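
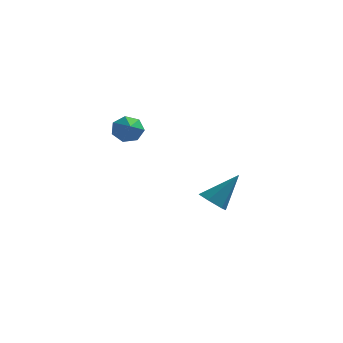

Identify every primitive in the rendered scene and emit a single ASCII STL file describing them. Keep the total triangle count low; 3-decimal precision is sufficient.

solid 
facet normal -0.545 -0.387 -0.744
outer loop
vertex 0.354 3.248 -4.692
vertex -0.292 3.146 -4.166
vertex -0.211 3.862 -4.598
endloop
endfacet
facet normal 0.649 0.656 -0.384
outer loop
vertex 0.354 3.248 -4.692
vertex -0.211 3.862 -4.598
vertex 0.872 3.974 -2.574
endloop
endfacet
facet normal -0.544 -0.388 -0.744
outer loop
vertex -0.211 3.862 -4.598
vertex -0.292 3.146 -4.166
vertex -0.858 3.759 -4.072
endloop
endfacet
facet normal -0.141 0.990 0.021
outer loop
vertex -0.211 3.862 -4.598
vertex -0.858 3.759 -4.072
vertex 0.872 3.974 -2.574
endloop
endfacet
facet normal -0.544 -0.388 -0.744
outer loop
vertex -0.858 3.759 -4.072
vertex -0.292 3.146 -4.166
vertex -0.939 3.043 -3.64
endloop
endfacet
facet normal -0.614 0.458 0.643
outer loop
vertex -0.858 3.759 -4.072
vertex -0.939 3.043 -3.64
vertex 0.872 3.974 -2.574
endloop
endfacet
facet normal -0.544 -0.387 -0.745
outer loop
vertex -0.939 3.043 -3.64
vertex -0.292 3.146 -4.166
vertex -0.373 2.43 -3.735
endloop
endfacet
facet normal -0.298 -0.409 0.863
outer loop
vertex -0.939 3.043 -3.64
vertex -0.373 2.43 -3.735
vertex 0.872 3.974 -2.574
endloop
endfacet
facet normal -0.545 -0.386 -0.744
outer loop
vertex -0.373 2.43 -3.735
vertex -0.292 3.146 -4.166
vertex 0.273 2.532 -4.261
endloop
endfacet
facet normal 0.491 -0.741 0.459
outer loop
vertex -0.373 2.43 -3.735
vertex 0.273 2.532 -4.261
vertex 0.872 3.974 -2.574
endloop
endfacet
facet normal -0.545 -0.386 -0.744
outer loop
vertex 0.273 2.532 -4.261
vertex -0.292 3.146 -4.166
vertex 0.354 3.248 -4.692
endloop
endfacet
facet normal 0.964 -0.208 -0.164
outer loop
vertex 0.273 2.532 -4.261
vertex 0.354 3.248 -4.692
vertex 0.872 3.974 -2.574
endloop
endfacet
facet normal -0.285 0.841 -0.460
outer loop
vertex -2.795 -2.259 1.869
vertex -3.275 -2.103 2.451
vertex -2.537 -1.898 2.369
endloop
endfacet
facet normal 0.908 -0.365 -0.205
outer loop
vertex -2.795 -2.259 1.869
vertex -2.537 -1.898 2.369
vertex -2.905 -3.197 3.049
endloop
endfacet
facet normal -0.285 0.842 -0.459
outer loop
vertex -2.537 -1.898 2.369
vertex -3.275 -2.103 2.451
vertex -2.834 -1.692 2.931
endloop
endfacet
facet normal 0.883 -0.005 0.469
outer loop
vertex -2.537 -1.898 2.369
vertex -2.834 -1.692 2.931
vertex -2.905 -3.197 3.049
endloop
endfacet
facet normal -0.285 0.842 -0.459
outer loop
vertex -2.834 -1.692 2.931
vertex -3.275 -2.103 2.451
vertex -3.463 -1.795 3.132
endloop
endfacet
facet normal 0.295 0.061 0.954
outer loop
vertex -2.834 -1.692 2.931
vertex -3.463 -1.795 3.132
vertex -2.905 -3.197 3.049
endloop
endfacet
facet normal -0.285 0.841 -0.459
outer loop
vertex -3.463 -1.795 3.132
vertex -3.275 -2.103 2.451
vertex -3.95 -2.13 2.82
endloop
endfacet
facet normal -0.416 -0.218 0.883
outer loop
vertex -3.463 -1.795 3.132
vertex -3.95 -2.13 2.82
vertex -2.905 -3.197 3.049
endloop
endfacet
facet normal -0.285 0.841 -0.460
outer loop
vertex -3.95 -2.13 2.82
vertex -3.275 -2.103 2.451
vertex -3.929 -2.445 2.231
endloop
endfacet
facet normal -0.711 -0.630 0.312
outer loop
vertex -3.95 -2.13 2.82
vertex -3.929 -2.445 2.231
vertex -2.905 -3.197 3.049
endloop
endfacet
facet normal -0.285 0.841 -0.460
outer loop
vertex -3.929 -2.445 2.231
vertex -3.275 -2.103 2.451
vertex -3.415 -2.502 1.808
endloop
endfacet
facet normal -0.370 -0.867 -0.333
outer loop
vertex -3.929 -2.445 2.231
vertex -3.415 -2.502 1.808
vertex -2.905 -3.197 3.049
endloop
endfacet
facet normal -0.284 0.841 -0.460
outer loop
vertex -3.415 -2.502 1.808
vertex -3.275 -2.103 2.451
vertex -2.795 -2.259 1.869
endloop
endfacet
facet normal 0.349 -0.749 -0.563
outer loop
vertex -3.415 -2.502 1.808
vertex -2.795 -2.259 1.869
vertex -2.905 -3.197 3.049
endloop
endfacet

endsolid


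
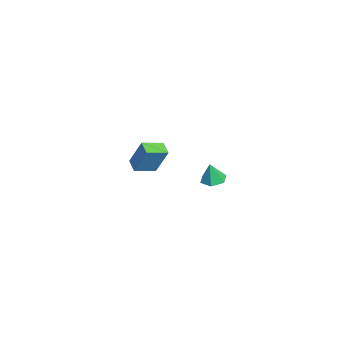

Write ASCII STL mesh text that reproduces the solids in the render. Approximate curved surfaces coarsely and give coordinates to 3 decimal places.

solid 
facet normal -0.905 -0.247 0.347
outer loop
vertex -3.599 -1.948 1.693
vertex -4.04 -0.792 1.367
vertex -4.049 -2.578 0.068
endloop
endfacet
facet normal 0.345 -0.904 0.255
outer loop
vertex -3.28 -2.368 -0.227
vertex -3.599 -1.948 1.693
vertex -4.049 -2.578 0.068
endloop
endfacet
facet normal -0.905 -0.247 0.347
outer loop
vertex -4.049 -2.578 0.068
vertex -4.04 -0.792 1.367
vertex -4.49 -1.422 -0.258
endloop
endfacet
facet normal -0.251 -0.350 -0.903
outer loop
vertex -4.49 -1.422 -0.258
vertex -3.28 -2.368 -0.227
vertex -4.049 -2.578 0.068
endloop
endfacet
facet normal 0.251 0.350 0.903
outer loop
vertex -3.599 -1.948 1.693
vertex -3.271 -0.582 1.072
vertex -4.04 -0.792 1.367
endloop
endfacet
facet normal 0.345 -0.904 0.255
outer loop
vertex -2.83 -1.738 1.398
vertex -3.599 -1.948 1.693
vertex -3.28 -2.368 -0.227
endloop
endfacet
facet normal 0.251 0.350 0.903
outer loop
vertex -2.83 -1.738 1.398
vertex -3.271 -0.582 1.072
vertex -3.599 -1.948 1.693
endloop
endfacet
facet normal -0.345 0.904 -0.255
outer loop
vertex -4.04 -0.792 1.367
vertex -3.271 -0.582 1.072
vertex -4.49 -1.422 -0.258
endloop
endfacet
facet normal -0.251 -0.350 -0.903
outer loop
vertex -3.721 -1.212 -0.553
vertex -3.28 -2.368 -0.227
vertex -4.49 -1.422 -0.258
endloop
endfacet
facet normal -0.345 0.904 -0.255
outer loop
vertex -4.49 -1.422 -0.258
vertex -3.271 -0.582 1.072
vertex -3.721 -1.212 -0.553
endloop
endfacet
facet normal 0.905 0.247 -0.347
outer loop
vertex -3.721 -1.212 -0.553
vertex -2.83 -1.738 1.398
vertex -3.28 -2.368 -0.227
endloop
endfacet
facet normal 0.905 0.247 -0.347
outer loop
vertex -3.271 -0.582 1.072
vertex -2.83 -1.738 1.398
vertex -3.721 -1.212 -0.553
endloop
endfacet
facet normal -0.098 0.166 -0.981
outer loop
vertex 3.753 1.622 3.152
vertex 3.274 1.155 3.121
vertex 3.112 1.793 3.245
endloop
endfacet
facet normal 0.288 0.773 0.565
outer loop
vertex 3.753 1.622 3.152
vertex 3.112 1.793 3.245
vertex 3.386 0.965 4.239
endloop
endfacet
facet normal -0.097 0.166 -0.981
outer loop
vertex 3.112 1.793 3.245
vertex 3.274 1.155 3.121
vertex 2.633 1.325 3.213
endloop
endfacet
facet normal -0.573 0.545 0.612
outer loop
vertex 3.112 1.793 3.245
vertex 2.633 1.325 3.213
vertex 3.386 0.965 4.239
endloop
endfacet
facet normal -0.097 0.166 -0.981
outer loop
vertex 2.633 1.325 3.213
vertex 3.274 1.155 3.121
vertex 2.796 0.687 3.089
endloop
endfacet
facet normal -0.816 -0.304 0.492
outer loop
vertex 2.633 1.325 3.213
vertex 2.796 0.687 3.089
vertex 3.386 0.965 4.239
endloop
endfacet
facet normal -0.097 0.166 -0.981
outer loop
vertex 2.796 0.687 3.089
vertex 3.274 1.155 3.121
vertex 3.437 0.517 2.997
endloop
endfacet
facet normal -0.199 -0.925 0.325
outer loop
vertex 2.796 0.687 3.089
vertex 3.437 0.517 2.997
vertex 3.386 0.965 4.239
endloop
endfacet
facet normal -0.098 0.166 -0.981
outer loop
vertex 3.437 0.517 2.997
vertex 3.274 1.155 3.121
vertex 3.916 0.984 3.028
endloop
endfacet
facet normal 0.661 -0.697 0.278
outer loop
vertex 3.437 0.517 2.997
vertex 3.916 0.984 3.028
vertex 3.386 0.965 4.239
endloop
endfacet
facet normal -0.098 0.166 -0.981
outer loop
vertex 3.916 0.984 3.028
vertex 3.274 1.155 3.121
vertex 3.753 1.622 3.152
endloop
endfacet
facet normal 0.904 0.154 0.398
outer loop
vertex 3.916 0.984 3.028
vertex 3.753 1.622 3.152
vertex 3.386 0.965 4.239
endloop
endfacet

endsolid


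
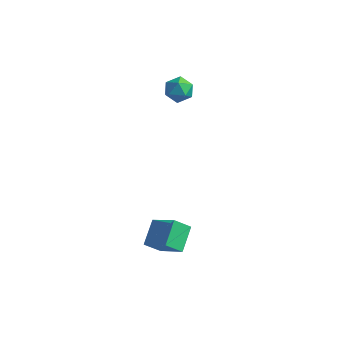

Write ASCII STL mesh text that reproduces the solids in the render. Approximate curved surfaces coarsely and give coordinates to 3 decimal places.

solid 
facet normal -0.571 -0.504 0.648
outer loop
vertex 1.383 -4.975 -1.855
vertex 1.096 -3.628 -1.061
vertex -0.138 -4.656 -2.947
endloop
endfacet
facet normal 0.181 -0.847 -0.499
outer loop
vertex 0.524 -4.072 -3.699
vertex 1.383 -4.975 -1.855
vertex -0.138 -4.656 -2.947
endloop
endfacet
facet normal -0.571 -0.504 0.648
outer loop
vertex -0.138 -4.656 -2.947
vertex 1.096 -3.628 -1.061
vertex -0.426 -3.309 -2.154
endloop
endfacet
facet normal -0.801 0.167 -0.575
outer loop
vertex -0.426 -3.309 -2.154
vertex 0.524 -4.072 -3.699
vertex -0.138 -4.656 -2.947
endloop
endfacet
facet normal 0.801 -0.168 0.575
outer loop
vertex 1.383 -4.975 -1.855
vertex 1.758 -3.044 -1.813
vertex 1.096 -3.628 -1.061
endloop
endfacet
facet normal 0.181 -0.847 -0.499
outer loop
vertex 2.046 -4.391 -2.606
vertex 1.383 -4.975 -1.855
vertex 0.524 -4.072 -3.699
endloop
endfacet
facet normal 0.800 -0.168 0.576
outer loop
vertex 2.046 -4.391 -2.606
vertex 1.758 -3.044 -1.813
vertex 1.383 -4.975 -1.855
endloop
endfacet
facet normal -0.181 0.848 0.499
outer loop
vertex 1.096 -3.628 -1.061
vertex 1.758 -3.044 -1.813
vertex -0.426 -3.309 -2.154
endloop
endfacet
facet normal -0.800 0.169 -0.575
outer loop
vertex 0.237 -2.725 -2.905
vertex 0.524 -4.072 -3.699
vertex -0.426 -3.309 -2.154
endloop
endfacet
facet normal -0.181 0.847 0.499
outer loop
vertex -0.426 -3.309 -2.154
vertex 1.758 -3.044 -1.813
vertex 0.237 -2.725 -2.905
endloop
endfacet
facet normal 0.571 0.504 -0.648
outer loop
vertex 0.237 -2.725 -2.905
vertex 2.046 -4.391 -2.606
vertex 0.524 -4.072 -3.699
endloop
endfacet
facet normal 0.571 0.504 -0.648
outer loop
vertex 1.758 -3.044 -1.813
vertex 2.046 -4.391 -2.606
vertex 0.237 -2.725 -2.905
endloop
endfacet
facet normal -0.391 0.913 0.118
outer loop
vertex -2.515 3.91 2.618
vertex -3.346 3.553 2.625
vertex -2.889 3.649 3.399
endloop
endfacet
facet normal 0.257 0.873 0.415
outer loop
vertex -2.515 3.91 2.618
vertex -2.889 3.649 3.399
vertex -2.018 3.471 3.233
endloop
endfacet
facet normal 0.722 0.685 -0.094
outer loop
vertex -2.515 3.91 2.618
vertex -2.018 3.471 3.233
vertex -1.937 3.265 2.356
endloop
endfacet
facet normal 0.361 0.610 -0.705
outer loop
vertex -2.515 3.91 2.618
vertex -1.937 3.265 2.356
vertex -2.758 3.316 1.98
endloop
endfacet
facet normal -0.327 0.751 -0.574
outer loop
vertex -2.515 3.91 2.618
vertex -2.758 3.316 1.98
vertex -3.346 3.553 2.625
endloop
endfacet
facet normal 0.244 0.353 0.903
outer loop
vertex -2.018 3.471 3.233
vertex -2.889 3.649 3.399
vertex -2.542 2.844 3.62
endloop
endfacet
facet normal -0.804 0.418 0.423
outer loop
vertex -2.889 3.649 3.399
vertex -3.346 3.553 2.625
vertex -3.363 2.895 3.244
endloop
endfacet
facet normal -0.701 0.156 -0.696
outer loop
vertex -3.346 3.553 2.625
vertex -2.758 3.316 1.98
vertex -3.282 2.689 2.367
endloop
endfacet
facet normal 0.412 -0.072 -0.909
outer loop
vertex -2.758 3.316 1.98
vertex -1.937 3.265 2.356
vertex -2.411 2.511 2.201
endloop
endfacet
facet normal 0.996 0.050 0.080
outer loop
vertex -1.937 3.265 2.356
vertex -2.018 3.471 3.233
vertex -1.954 2.607 2.975
endloop
endfacet
facet normal -0.361 -0.610 0.705
outer loop
vertex -2.785 2.25 2.982
vertex -2.542 2.844 3.62
vertex -3.363 2.895 3.244
endloop
endfacet
facet normal -0.722 -0.685 0.094
outer loop
vertex -2.785 2.25 2.982
vertex -3.363 2.895 3.244
vertex -3.282 2.689 2.367
endloop
endfacet
facet normal -0.257 -0.873 -0.415
outer loop
vertex -2.785 2.25 2.982
vertex -3.282 2.689 2.367
vertex -2.411 2.511 2.201
endloop
endfacet
facet normal 0.391 -0.913 -0.118
outer loop
vertex -2.785 2.25 2.982
vertex -2.411 2.511 2.201
vertex -1.954 2.607 2.975
endloop
endfacet
facet normal 0.327 -0.751 0.574
outer loop
vertex -2.785 2.25 2.982
vertex -1.954 2.607 2.975
vertex -2.542 2.844 3.62
endloop
endfacet
facet normal -0.412 0.072 0.909
outer loop
vertex -3.363 2.895 3.244
vertex -2.542 2.844 3.62
vertex -2.889 3.649 3.399
endloop
endfacet
facet normal -0.996 -0.050 -0.080
outer loop
vertex -3.282 2.689 2.367
vertex -3.363 2.895 3.244
vertex -3.346 3.553 2.625
endloop
endfacet
facet normal -0.244 -0.353 -0.903
outer loop
vertex -2.411 2.511 2.201
vertex -3.282 2.689 2.367
vertex -2.758 3.316 1.98
endloop
endfacet
facet normal 0.804 -0.418 -0.423
outer loop
vertex -1.954 2.607 2.975
vertex -2.411 2.511 2.201
vertex -1.937 3.265 2.356
endloop
endfacet
facet normal 0.701 -0.156 0.696
outer loop
vertex -2.542 2.844 3.62
vertex -1.954 2.607 2.975
vertex -2.018 3.471 3.233
endloop
endfacet

endsolid


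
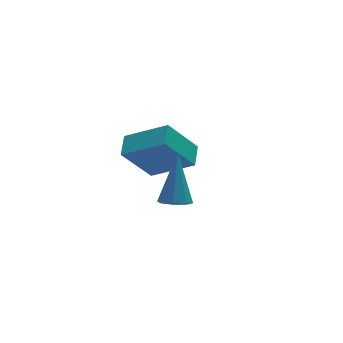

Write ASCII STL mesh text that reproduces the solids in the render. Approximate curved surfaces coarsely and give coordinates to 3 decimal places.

solid 
facet normal -0.243 -0.484 -0.841
outer loop
vertex -3.305 -1.567 -2.658
vertex -3.782 -1.652 -2.471
vertex -3.559 -1.276 -2.752
endloop
endfacet
facet normal 0.768 0.591 -0.247
outer loop
vertex -3.305 -1.567 -2.658
vertex -3.559 -1.276 -2.752
vertex -3.358 -0.808 -1.009
endloop
endfacet
facet normal -0.242 -0.485 -0.841
outer loop
vertex -3.559 -1.276 -2.752
vertex -3.782 -1.652 -2.471
vertex -3.944 -1.205 -2.682
endloop
endfacet
facet normal 0.127 0.954 -0.271
outer loop
vertex -3.559 -1.276 -2.752
vertex -3.944 -1.205 -2.682
vertex -3.358 -0.808 -1.009
endloop
endfacet
facet normal -0.244 -0.485 -0.840
outer loop
vertex -3.944 -1.205 -2.682
vertex -3.782 -1.652 -2.471
vertex -4.235 -1.396 -2.487
endloop
endfacet
facet normal -0.551 0.834 -0.005
outer loop
vertex -3.944 -1.205 -2.682
vertex -4.235 -1.396 -2.487
vertex -3.358 -0.808 -1.009
endloop
endfacet
facet normal -0.245 -0.486 -0.839
outer loop
vertex -4.235 -1.396 -2.487
vertex -3.782 -1.652 -2.471
vertex -4.26 -1.736 -2.283
endloop
endfacet
facet normal -0.868 0.301 0.395
outer loop
vertex -4.235 -1.396 -2.487
vertex -4.26 -1.736 -2.283
vertex -3.358 -0.808 -1.009
endloop
endfacet
facet normal -0.245 -0.484 -0.840
outer loop
vertex -4.26 -1.736 -2.283
vertex -3.782 -1.652 -2.471
vertex -4.006 -2.028 -2.189
endloop
endfacet
facet normal -0.639 -0.332 0.694
outer loop
vertex -4.26 -1.736 -2.283
vertex -4.006 -2.028 -2.189
vertex -3.358 -0.808 -1.009
endloop
endfacet
facet normal -0.244 -0.485 -0.840
outer loop
vertex -4.006 -2.028 -2.189
vertex -3.782 -1.652 -2.471
vertex -3.62 -2.099 -2.26
endloop
endfacet
facet normal 0.004 -0.696 0.718
outer loop
vertex -4.006 -2.028 -2.189
vertex -3.62 -2.099 -2.26
vertex -3.358 -0.808 -1.009
endloop
endfacet
facet normal -0.243 -0.485 -0.840
outer loop
vertex -3.62 -2.099 -2.26
vertex -3.782 -1.652 -2.471
vertex -3.33 -1.908 -2.454
endloop
endfacet
facet normal 0.681 -0.576 0.452
outer loop
vertex -3.62 -2.099 -2.26
vertex -3.33 -1.908 -2.454
vertex -3.358 -0.808 -1.009
endloop
endfacet
facet normal -0.243 -0.485 -0.840
outer loop
vertex -3.33 -1.908 -2.454
vertex -3.782 -1.652 -2.471
vertex -3.305 -1.567 -2.658
endloop
endfacet
facet normal 0.998 -0.042 0.052
outer loop
vertex -3.33 -1.908 -2.454
vertex -3.305 -1.567 -2.658
vertex -3.358 -0.808 -1.009
endloop
endfacet
facet normal -0.657 0.538 -0.529
outer loop
vertex -4.011 2.244 -3.305
vertex -3.632 2.942 -3.066
vertex -3.051 2.161 -4.582
endloop
endfacet
facet normal -0.457 -0.842 -0.289
outer loop
vertex -1.948 1.258 -3.694
vertex -4.011 2.244 -3.305
vertex -3.051 2.161 -4.582
endloop
endfacet
facet normal -0.657 0.537 -0.529
outer loop
vertex -3.051 2.161 -4.582
vertex -3.632 2.942 -3.066
vertex -2.672 2.86 -4.343
endloop
endfacet
facet normal 0.600 -0.052 -0.798
outer loop
vertex -2.672 2.86 -4.343
vertex -1.948 1.258 -3.694
vertex -3.051 2.161 -4.582
endloop
endfacet
facet normal -0.600 0.052 0.798
outer loop
vertex -4.011 2.244 -3.305
vertex -2.529 2.039 -2.178
vertex -3.632 2.942 -3.066
endloop
endfacet
facet normal -0.457 -0.841 -0.289
outer loop
vertex -2.908 1.34 -2.417
vertex -4.011 2.244 -3.305
vertex -1.948 1.258 -3.694
endloop
endfacet
facet normal -0.600 0.052 0.798
outer loop
vertex -2.908 1.34 -2.417
vertex -2.529 2.039 -2.178
vertex -4.011 2.244 -3.305
endloop
endfacet
facet normal 0.456 0.842 0.289
outer loop
vertex -3.632 2.942 -3.066
vertex -2.529 2.039 -2.178
vertex -2.672 2.86 -4.343
endloop
endfacet
facet normal 0.600 -0.052 -0.798
outer loop
vertex -1.569 1.956 -3.455
vertex -1.948 1.258 -3.694
vertex -2.672 2.86 -4.343
endloop
endfacet
facet normal 0.457 0.841 0.289
outer loop
vertex -2.672 2.86 -4.343
vertex -2.529 2.039 -2.178
vertex -1.569 1.956 -3.455
endloop
endfacet
facet normal 0.657 -0.538 0.528
outer loop
vertex -1.569 1.956 -3.455
vertex -2.908 1.34 -2.417
vertex -1.948 1.258 -3.694
endloop
endfacet
facet normal 0.657 -0.537 0.529
outer loop
vertex -2.529 2.039 -2.178
vertex -2.908 1.34 -2.417
vertex -1.569 1.956 -3.455
endloop
endfacet

endsolid


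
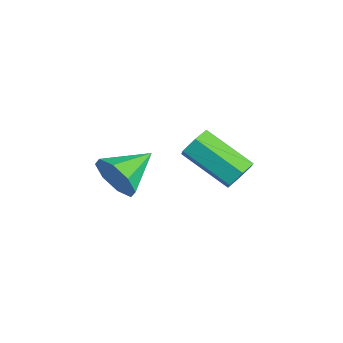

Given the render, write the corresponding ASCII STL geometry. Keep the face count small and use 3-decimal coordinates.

solid 
facet normal 0.580 0.638 -0.506
outer loop
vertex -2.967 3.091 0.993
vertex -3.419 3.145 0.543
vertex -3.418 3.542 1.045
endloop
endfacet
facet normal 0.408 0.309 0.859
outer loop
vertex -2.967 3.091 0.993
vertex -3.418 3.542 1.045
vertex -4.09 1.86 1.968
endloop
endfacet
facet normal 0.407 0.309 0.860
outer loop
vertex -4.09 1.86 1.968
vertex -3.418 3.542 1.045
vertex -4.541 2.311 2.019
endloop
endfacet
facet normal -0.582 -0.639 0.504
outer loop
vertex -4.09 1.86 1.968
vertex -4.541 2.311 2.019
vertex -4.541 1.915 1.517
endloop
endfacet
facet normal 0.583 0.637 -0.505
outer loop
vertex -3.418 3.542 1.045
vertex -3.419 3.145 0.543
vertex -3.869 3.597 0.594
endloop
endfacet
facet normal -0.406 0.765 0.499
outer loop
vertex -3.418 3.542 1.045
vertex -3.869 3.597 0.594
vertex -4.541 2.311 2.019
endloop
endfacet
facet normal -0.405 0.766 0.500
outer loop
vertex -4.541 2.311 2.019
vertex -3.869 3.597 0.594
vertex -4.992 2.366 1.569
endloop
endfacet
facet normal -0.581 -0.639 0.504
outer loop
vertex -4.541 2.311 2.019
vertex -4.992 2.366 1.569
vertex -4.541 1.915 1.517
endloop
endfacet
facet normal 0.583 0.637 -0.505
outer loop
vertex -3.869 3.597 0.594
vertex -3.419 3.145 0.543
vertex -3.87 3.2 0.092
endloop
endfacet
facet normal -0.813 0.457 -0.360
outer loop
vertex -3.869 3.597 0.594
vertex -3.87 3.2 0.092
vertex -4.992 2.366 1.569
endloop
endfacet
facet normal -0.813 0.457 -0.360
outer loop
vertex -4.992 2.366 1.569
vertex -3.87 3.2 0.092
vertex -4.993 1.969 1.067
endloop
endfacet
facet normal -0.580 -0.638 0.506
outer loop
vertex -4.992 2.366 1.569
vertex -4.993 1.969 1.067
vertex -4.541 1.915 1.517
endloop
endfacet
facet normal 0.582 0.639 -0.504
outer loop
vertex -3.87 3.2 0.092
vertex -3.419 3.145 0.543
vertex -3.419 2.749 0.041
endloop
endfacet
facet normal -0.407 -0.310 -0.859
outer loop
vertex -3.87 3.2 0.092
vertex -3.419 2.749 0.041
vertex -4.993 1.969 1.067
endloop
endfacet
facet normal -0.407 -0.308 -0.860
outer loop
vertex -4.993 1.969 1.067
vertex -3.419 2.749 0.041
vertex -4.542 1.518 1.015
endloop
endfacet
facet normal -0.580 -0.638 0.506
outer loop
vertex -4.993 1.969 1.067
vertex -4.542 1.518 1.015
vertex -4.541 1.915 1.517
endloop
endfacet
facet normal 0.581 0.639 -0.504
outer loop
vertex -3.419 2.749 0.041
vertex -3.419 3.145 0.543
vertex -2.968 2.694 0.491
endloop
endfacet
facet normal 0.405 -0.765 -0.500
outer loop
vertex -3.419 2.749 0.041
vertex -2.968 2.694 0.491
vertex -4.542 1.518 1.015
endloop
endfacet
facet normal 0.406 -0.766 -0.499
outer loop
vertex -4.542 1.518 1.015
vertex -2.968 2.694 0.491
vertex -4.091 1.463 1.466
endloop
endfacet
facet normal -0.583 -0.637 0.505
outer loop
vertex -4.542 1.518 1.015
vertex -4.091 1.463 1.466
vertex -4.541 1.915 1.517
endloop
endfacet
facet normal 0.580 0.638 -0.506
outer loop
vertex -2.968 2.694 0.491
vertex -3.419 3.145 0.543
vertex -2.967 3.091 0.993
endloop
endfacet
facet normal 0.813 -0.457 0.360
outer loop
vertex -2.968 2.694 0.491
vertex -2.967 3.091 0.993
vertex -4.091 1.463 1.466
endloop
endfacet
facet normal 0.813 -0.457 0.360
outer loop
vertex -4.091 1.463 1.466
vertex -2.967 3.091 0.993
vertex -4.09 1.86 1.968
endloop
endfacet
facet normal -0.583 -0.637 0.505
outer loop
vertex -4.091 1.463 1.466
vertex -4.09 1.86 1.968
vertex -4.541 1.915 1.517
endloop
endfacet
facet normal 0.473 -0.829 -0.298
outer loop
vertex -1.778 -0.593 1.297
vertex -2.058 -1.008 2.008
vertex -2.365 -0.894 1.202
endloop
endfacet
facet normal -0.239 0.684 -0.690
outer loop
vertex -1.778 -0.593 1.297
vertex -2.365 -0.894 1.202
vertex -2.762 0.228 2.452
endloop
endfacet
facet normal 0.472 -0.830 -0.297
outer loop
vertex -2.365 -0.894 1.202
vertex -2.058 -1.008 2.008
vertex -2.772 -1.261 1.58
endloop
endfacet
facet normal -0.783 0.318 -0.534
outer loop
vertex -2.365 -0.894 1.202
vertex -2.772 -1.261 1.58
vertex -2.762 0.228 2.452
endloop
endfacet
facet normal 0.472 -0.830 -0.297
outer loop
vertex -2.772 -1.261 1.58
vertex -2.058 -1.008 2.008
vertex -2.761 -1.48 2.209
endloop
endfacet
facet normal -1.000 -0.003 0.016
outer loop
vertex -2.772 -1.261 1.58
vertex -2.761 -1.48 2.209
vertex -2.762 0.228 2.452
endloop
endfacet
facet normal 0.472 -0.830 -0.298
outer loop
vertex -2.761 -1.48 2.209
vertex -2.058 -1.008 2.008
vertex -2.338 -1.423 2.72
endloop
endfacet
facet normal -0.762 -0.092 0.641
outer loop
vertex -2.761 -1.48 2.209
vertex -2.338 -1.423 2.72
vertex -2.762 0.228 2.452
endloop
endfacet
facet normal 0.473 -0.829 -0.297
outer loop
vertex -2.338 -1.423 2.72
vertex -2.058 -1.008 2.008
vertex -1.751 -1.122 2.814
endloop
endfacet
facet normal -0.209 0.104 0.972
outer loop
vertex -2.338 -1.423 2.72
vertex -1.751 -1.122 2.814
vertex -2.762 0.228 2.452
endloop
endfacet
facet normal 0.473 -0.830 -0.297
outer loop
vertex -1.751 -1.122 2.814
vertex -2.058 -1.008 2.008
vertex -1.344 -0.755 2.437
endloop
endfacet
facet normal 0.334 0.469 0.817
outer loop
vertex -1.751 -1.122 2.814
vertex -1.344 -0.755 2.437
vertex -2.762 0.228 2.452
endloop
endfacet
facet normal 0.473 -0.830 -0.297
outer loop
vertex -1.344 -0.755 2.437
vertex -2.058 -1.008 2.008
vertex -1.355 -0.536 1.808
endloop
endfacet
facet normal 0.551 0.791 0.266
outer loop
vertex -1.344 -0.755 2.437
vertex -1.355 -0.536 1.808
vertex -2.762 0.228 2.452
endloop
endfacet
facet normal 0.472 -0.830 -0.298
outer loop
vertex -1.355 -0.536 1.808
vertex -2.058 -1.008 2.008
vertex -1.778 -0.593 1.297
endloop
endfacet
facet normal 0.314 0.879 -0.358
outer loop
vertex -1.355 -0.536 1.808
vertex -1.778 -0.593 1.297
vertex -2.762 0.228 2.452
endloop
endfacet

endsolid


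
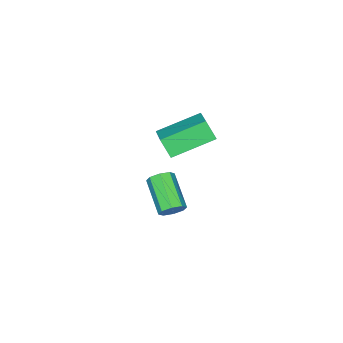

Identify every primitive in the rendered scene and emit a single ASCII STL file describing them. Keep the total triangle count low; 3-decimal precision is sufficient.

solid 
facet normal -0.642 -0.654 -0.401
outer loop
vertex -0.942 -2.844 3.116
vertex -2.552 -1.716 3.854
vertex -0.956 -2.29 2.236
endloop
endfacet
facet normal 0.767 -0.538 -0.351
outer loop
vertex 0.052 -1.264 2.866
vertex -0.942 -2.844 3.116
vertex -0.956 -2.29 2.236
endloop
endfacet
facet normal -0.642 -0.653 -0.402
outer loop
vertex -0.956 -2.29 2.236
vertex -2.552 -1.716 3.854
vertex -2.566 -1.161 2.974
endloop
endfacet
facet normal -0.014 0.533 -0.846
outer loop
vertex -2.566 -1.161 2.974
vertex 0.052 -1.264 2.866
vertex -0.956 -2.29 2.236
endloop
endfacet
facet normal 0.014 -0.533 0.846
outer loop
vertex -0.942 -2.844 3.116
vertex -1.544 -0.69 4.484
vertex -2.552 -1.716 3.854
endloop
endfacet
facet normal 0.766 -0.538 -0.351
outer loop
vertex 0.066 -1.819 3.746
vertex -0.942 -2.844 3.116
vertex 0.052 -1.264 2.866
endloop
endfacet
facet normal 0.014 -0.533 0.846
outer loop
vertex 0.066 -1.819 3.746
vertex -1.544 -0.69 4.484
vertex -0.942 -2.844 3.116
endloop
endfacet
facet normal -0.767 0.538 0.351
outer loop
vertex -2.552 -1.716 3.854
vertex -1.544 -0.69 4.484
vertex -2.566 -1.161 2.974
endloop
endfacet
facet normal -0.014 0.533 -0.846
outer loop
vertex -1.558 -0.136 3.604
vertex 0.052 -1.264 2.866
vertex -2.566 -1.161 2.974
endloop
endfacet
facet normal -0.766 0.538 0.351
outer loop
vertex -2.566 -1.161 2.974
vertex -1.544 -0.69 4.484
vertex -1.558 -0.136 3.604
endloop
endfacet
facet normal 0.642 0.653 0.402
outer loop
vertex -1.558 -0.136 3.604
vertex 0.066 -1.819 3.746
vertex 0.052 -1.264 2.866
endloop
endfacet
facet normal 0.642 0.653 0.401
outer loop
vertex -1.544 -0.69 4.484
vertex 0.066 -1.819 3.746
vertex -1.558 -0.136 3.604
endloop
endfacet
facet normal 0.462 0.720 -0.518
outer loop
vertex -0.908 -1.978 -1.551
vertex -1.211 -2.166 -2.082
vertex -1.336 -1.749 -1.614
endloop
endfacet
facet normal 0.150 0.513 0.845
outer loop
vertex -0.908 -1.978 -1.551
vertex -1.336 -1.749 -1.614
vertex -1.786 -3.345 -0.566
endloop
endfacet
facet normal 0.150 0.513 0.845
outer loop
vertex -1.786 -3.345 -0.566
vertex -1.336 -1.749 -1.614
vertex -2.214 -3.116 -0.629
endloop
endfacet
facet normal -0.461 -0.720 0.519
outer loop
vertex -1.786 -3.345 -0.566
vertex -2.214 -3.116 -0.629
vertex -2.089 -3.534 -1.098
endloop
endfacet
facet normal 0.462 0.720 -0.518
outer loop
vertex -1.336 -1.749 -1.614
vertex -1.211 -2.166 -2.082
vertex -1.691 -1.764 -1.951
endloop
endfacet
facet normal -0.511 0.694 0.507
outer loop
vertex -1.336 -1.749 -1.614
vertex -1.691 -1.764 -1.951
vertex -2.214 -3.116 -0.629
endloop
endfacet
facet normal -0.512 0.694 0.507
outer loop
vertex -2.214 -3.116 -0.629
vertex -1.691 -1.764 -1.951
vertex -2.569 -3.131 -0.967
endloop
endfacet
facet normal -0.463 -0.719 0.518
outer loop
vertex -2.214 -3.116 -0.629
vertex -2.569 -3.131 -0.967
vertex -2.089 -3.534 -1.098
endloop
endfacet
facet normal 0.462 0.720 -0.518
outer loop
vertex -1.691 -1.764 -1.951
vertex -1.211 -2.166 -2.082
vertex -1.764 -2.015 -2.365
endloop
endfacet
facet normal -0.874 0.468 -0.130
outer loop
vertex -1.691 -1.764 -1.951
vertex -1.764 -2.015 -2.365
vertex -2.569 -3.131 -0.967
endloop
endfacet
facet normal -0.874 0.469 -0.128
outer loop
vertex -2.569 -3.131 -0.967
vertex -1.764 -2.015 -2.365
vertex -2.643 -3.382 -1.381
endloop
endfacet
facet normal -0.462 -0.719 0.519
outer loop
vertex -2.569 -3.131 -0.967
vertex -2.643 -3.382 -1.381
vertex -2.089 -3.534 -1.098
endloop
endfacet
facet normal 0.462 0.719 -0.519
outer loop
vertex -1.764 -2.015 -2.365
vertex -1.211 -2.166 -2.082
vertex -1.514 -2.355 -2.614
endloop
endfacet
facet normal -0.725 -0.029 -0.688
outer loop
vertex -1.764 -2.015 -2.365
vertex -1.514 -2.355 -2.614
vertex -2.643 -3.382 -1.381
endloop
endfacet
facet normal -0.724 -0.032 -0.689
outer loop
vertex -2.643 -3.382 -1.381
vertex -1.514 -2.355 -2.614
vertex -2.392 -3.722 -1.629
endloop
endfacet
facet normal -0.462 -0.719 0.518
outer loop
vertex -2.643 -3.382 -1.381
vertex -2.392 -3.722 -1.629
vertex -2.089 -3.534 -1.098
endloop
endfacet
facet normal 0.461 0.720 -0.519
outer loop
vertex -1.514 -2.355 -2.614
vertex -1.211 -2.166 -2.082
vertex -1.086 -2.584 -2.551
endloop
endfacet
facet normal -0.150 -0.513 -0.845
outer loop
vertex -1.514 -2.355 -2.614
vertex -1.086 -2.584 -2.551
vertex -2.392 -3.722 -1.629
endloop
endfacet
facet normal -0.150 -0.513 -0.845
outer loop
vertex -2.392 -3.722 -1.629
vertex -1.086 -2.584 -2.551
vertex -1.964 -3.951 -1.566
endloop
endfacet
facet normal -0.462 -0.720 0.518
outer loop
vertex -2.392 -3.722 -1.629
vertex -1.964 -3.951 -1.566
vertex -2.089 -3.534 -1.098
endloop
endfacet
facet normal 0.463 0.719 -0.518
outer loop
vertex -1.086 -2.584 -2.551
vertex -1.211 -2.166 -2.082
vertex -0.731 -2.569 -2.213
endloop
endfacet
facet normal 0.512 -0.694 -0.507
outer loop
vertex -1.086 -2.584 -2.551
vertex -0.731 -2.569 -2.213
vertex -1.964 -3.951 -1.566
endloop
endfacet
facet normal 0.511 -0.694 -0.508
outer loop
vertex -1.964 -3.951 -1.566
vertex -0.731 -2.569 -2.213
vertex -1.609 -3.936 -1.229
endloop
endfacet
facet normal -0.462 -0.720 0.518
outer loop
vertex -1.964 -3.951 -1.566
vertex -1.609 -3.936 -1.229
vertex -2.089 -3.534 -1.098
endloop
endfacet
facet normal 0.462 0.719 -0.519
outer loop
vertex -0.731 -2.569 -2.213
vertex -1.211 -2.166 -2.082
vertex -0.657 -2.318 -1.799
endloop
endfacet
facet normal 0.874 -0.469 0.128
outer loop
vertex -0.731 -2.569 -2.213
vertex -0.657 -2.318 -1.799
vertex -1.609 -3.936 -1.229
endloop
endfacet
facet normal 0.874 -0.468 0.130
outer loop
vertex -1.609 -3.936 -1.229
vertex -0.657 -2.318 -1.799
vertex -1.536 -3.685 -0.815
endloop
endfacet
facet normal -0.462 -0.720 0.518
outer loop
vertex -1.609 -3.936 -1.229
vertex -1.536 -3.685 -0.815
vertex -2.089 -3.534 -1.098
endloop
endfacet
facet normal 0.462 0.719 -0.518
outer loop
vertex -0.657 -2.318 -1.799
vertex -1.211 -2.166 -2.082
vertex -0.908 -1.978 -1.551
endloop
endfacet
facet normal 0.724 0.031 0.690
outer loop
vertex -0.657 -2.318 -1.799
vertex -0.908 -1.978 -1.551
vertex -1.536 -3.685 -0.815
endloop
endfacet
facet normal 0.725 0.030 0.688
outer loop
vertex -1.536 -3.685 -0.815
vertex -0.908 -1.978 -1.551
vertex -1.786 -3.345 -0.566
endloop
endfacet
facet normal -0.462 -0.719 0.519
outer loop
vertex -1.536 -3.685 -0.815
vertex -1.786 -3.345 -0.566
vertex -2.089 -3.534 -1.098
endloop
endfacet

endsolid


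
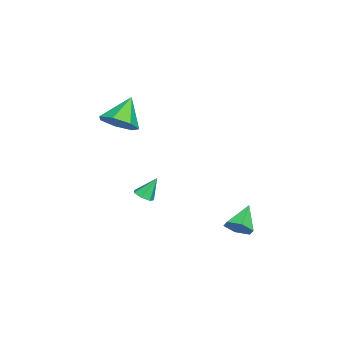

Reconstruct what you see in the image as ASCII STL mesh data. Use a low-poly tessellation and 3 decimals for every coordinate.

solid 
facet normal 0.638 -0.249 -0.729
outer loop
vertex -2.61 -2.508 2.414
vertex -3.331 -2.396 1.745
vertex -2.687 -1.721 2.078
endloop
endfacet
facet normal 0.372 0.395 0.840
outer loop
vertex -2.61 -2.508 2.414
vertex -2.687 -1.721 2.078
vertex -4.389 -1.984 2.955
endloop
endfacet
facet normal 0.637 -0.248 -0.729
outer loop
vertex -2.687 -1.721 2.078
vertex -3.331 -2.396 1.745
vertex -3.249 -1.442 1.492
endloop
endfacet
facet normal 0.056 0.921 0.385
outer loop
vertex -2.687 -1.721 2.078
vertex -3.249 -1.442 1.492
vertex -4.389 -1.984 2.955
endloop
endfacet
facet normal 0.638 -0.248 -0.729
outer loop
vertex -3.249 -1.442 1.492
vertex -3.331 -2.396 1.745
vertex -3.873 -1.881 1.096
endloop
endfacet
facet normal -0.529 0.843 -0.100
outer loop
vertex -3.249 -1.442 1.492
vertex -3.873 -1.881 1.096
vertex -4.389 -1.984 2.955
endloop
endfacet
facet normal 0.638 -0.247 -0.729
outer loop
vertex -3.873 -1.881 1.096
vertex -3.331 -2.396 1.745
vertex -4.088 -2.708 1.188
endloop
endfacet
facet normal -0.944 0.218 -0.250
outer loop
vertex -3.873 -1.881 1.096
vertex -4.088 -2.708 1.188
vertex -4.389 -1.984 2.955
endloop
endfacet
facet normal 0.638 -0.248 -0.729
outer loop
vertex -4.088 -2.708 1.188
vertex -3.331 -2.396 1.745
vertex -3.733 -3.299 1.7
endloop
endfacet
facet normal -0.874 -0.483 0.049
outer loop
vertex -4.088 -2.708 1.188
vertex -3.733 -3.299 1.7
vertex -4.389 -1.984 2.955
endloop
endfacet
facet normal 0.637 -0.247 -0.730
outer loop
vertex -3.733 -3.299 1.7
vertex -3.331 -2.396 1.745
vertex -3.075 -3.211 2.245
endloop
endfacet
facet normal -0.375 -0.731 0.570
outer loop
vertex -3.733 -3.299 1.7
vertex -3.075 -3.211 2.245
vertex -4.389 -1.984 2.955
endloop
endfacet
facet normal 0.638 -0.247 -0.729
outer loop
vertex -3.075 -3.211 2.245
vertex -3.331 -2.396 1.745
vertex -2.61 -2.508 2.414
endloop
endfacet
facet normal 0.180 -0.341 0.923
outer loop
vertex -3.075 -3.211 2.245
vertex -2.61 -2.508 2.414
vertex -4.389 -1.984 2.955
endloop
endfacet
facet normal 0.769 -0.224 -0.598
outer loop
vertex 0.178 3.657 -2.331
vertex -0.282 3.447 -2.844
vertex -0.062 4.132 -2.817
endloop
endfacet
facet normal 0.198 0.748 0.633
outer loop
vertex 0.178 3.657 -2.331
vertex -0.062 4.132 -2.817
vertex -1.398 3.773 -1.976
endloop
endfacet
facet normal 0.770 -0.224 -0.597
outer loop
vertex -0.062 4.132 -2.817
vertex -0.282 3.447 -2.844
vertex -0.521 3.921 -3.33
endloop
endfacet
facet normal -0.318 0.942 -0.103
outer loop
vertex -0.062 4.132 -2.817
vertex -0.521 3.921 -3.33
vertex -1.398 3.773 -1.976
endloop
endfacet
facet normal 0.769 -0.226 -0.598
outer loop
vertex -0.521 3.921 -3.33
vertex -0.282 3.447 -2.844
vertex -0.742 3.237 -3.356
endloop
endfacet
facet normal -0.819 0.284 -0.499
outer loop
vertex -0.521 3.921 -3.33
vertex -0.742 3.237 -3.356
vertex -1.398 3.773 -1.976
endloop
endfacet
facet normal 0.769 -0.225 -0.598
outer loop
vertex -0.742 3.237 -3.356
vertex -0.282 3.447 -2.844
vertex -0.503 2.762 -2.87
endloop
endfacet
facet normal -0.805 -0.570 -0.161
outer loop
vertex -0.742 3.237 -3.356
vertex -0.503 2.762 -2.87
vertex -1.398 3.773 -1.976
endloop
endfacet
facet normal 0.769 -0.225 -0.598
outer loop
vertex -0.503 2.762 -2.87
vertex -0.282 3.447 -2.844
vertex -0.043 2.973 -2.358
endloop
endfacet
facet normal -0.289 -0.765 0.575
outer loop
vertex -0.503 2.762 -2.87
vertex -0.043 2.973 -2.358
vertex -1.398 3.773 -1.976
endloop
endfacet
facet normal 0.769 -0.225 -0.598
outer loop
vertex -0.043 2.973 -2.358
vertex -0.282 3.447 -2.844
vertex 0.178 3.657 -2.331
endloop
endfacet
facet normal 0.211 -0.107 0.972
outer loop
vertex -0.043 2.973 -2.358
vertex 0.178 3.657 -2.331
vertex -1.398 3.773 -1.976
endloop
endfacet
facet normal 0.234 -0.476 -0.848
outer loop
vertex 0.007 -0.404 -1.294
vertex -0.374 -0.748 -1.206
vertex -0.397 -0.298 -1.465
endloop
endfacet
facet normal 0.265 0.964 -0.029
outer loop
vertex 0.007 -0.404 -1.294
vertex -0.397 -0.298 -1.465
vertex -0.646 -0.192 -0.214
endloop
endfacet
facet normal 0.233 -0.476 -0.848
outer loop
vertex -0.397 -0.298 -1.465
vertex -0.374 -0.748 -1.206
vertex -0.783 -0.53 -1.441
endloop
endfacet
facet normal -0.515 0.839 -0.174
outer loop
vertex -0.397 -0.298 -1.465
vertex -0.783 -0.53 -1.441
vertex -0.646 -0.192 -0.214
endloop
endfacet
facet normal 0.234 -0.475 -0.848
outer loop
vertex -0.783 -0.53 -1.441
vertex -0.374 -0.748 -1.206
vertex -0.861 -0.927 -1.24
endloop
endfacet
facet normal -0.975 0.216 0.049
outer loop
vertex -0.783 -0.53 -1.441
vertex -0.861 -0.927 -1.24
vertex -0.646 -0.192 -0.214
endloop
endfacet
facet normal 0.233 -0.474 -0.849
outer loop
vertex -0.861 -0.927 -1.24
vertex -0.374 -0.748 -1.206
vertex -0.571 -1.189 -1.014
endloop
endfacet
facet normal -0.764 -0.438 0.474
outer loop
vertex -0.861 -0.927 -1.24
vertex -0.571 -1.189 -1.014
vertex -0.646 -0.192 -0.214
endloop
endfacet
facet normal 0.235 -0.474 -0.849
outer loop
vertex -0.571 -1.189 -1.014
vertex -0.374 -0.748 -1.206
vertex -0.133 -1.119 -0.932
endloop
endfacet
facet normal -0.045 -0.627 0.777
outer loop
vertex -0.571 -1.189 -1.014
vertex -0.133 -1.119 -0.932
vertex -0.646 -0.192 -0.214
endloop
endfacet
facet normal 0.233 -0.475 -0.848
outer loop
vertex -0.133 -1.119 -0.932
vertex -0.374 -0.748 -1.206
vertex 0.124 -0.77 -1.057
endloop
endfacet
facet normal 0.645 -0.212 0.734
outer loop
vertex -0.133 -1.119 -0.932
vertex 0.124 -0.77 -1.057
vertex -0.646 -0.192 -0.214
endloop
endfacet
facet normal 0.233 -0.475 -0.849
outer loop
vertex 0.124 -0.77 -1.057
vertex -0.374 -0.748 -1.206
vertex 0.007 -0.404 -1.294
endloop
endfacet
facet normal 0.783 0.494 0.377
outer loop
vertex 0.124 -0.77 -1.057
vertex 0.007 -0.404 -1.294
vertex -0.646 -0.192 -0.214
endloop
endfacet

endsolid


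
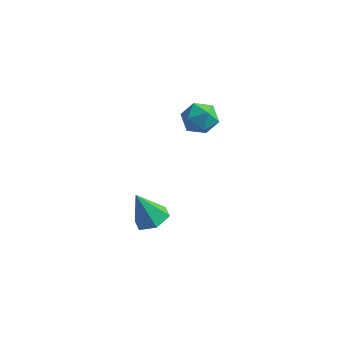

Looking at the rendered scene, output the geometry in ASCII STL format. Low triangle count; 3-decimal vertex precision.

solid 
facet normal 0.424 0.074 -0.902
outer loop
vertex 3.292 1.145 -4.219
vertex 2.551 1.029 -4.577
vertex 2.808 1.797 -4.393
endloop
endfacet
facet normal 0.460 0.531 0.711
outer loop
vertex 3.292 1.145 -4.219
vertex 2.808 1.797 -4.393
vertex 1.869 0.911 -3.123
endloop
endfacet
facet normal 0.425 0.074 -0.902
outer loop
vertex 2.808 1.797 -4.393
vertex 2.551 1.029 -4.577
vertex 2.068 1.681 -4.751
endloop
endfacet
facet normal -0.317 0.872 0.373
outer loop
vertex 2.808 1.797 -4.393
vertex 2.068 1.681 -4.751
vertex 1.869 0.911 -3.123
endloop
endfacet
facet normal 0.424 0.073 -0.903
outer loop
vertex 2.068 1.681 -4.751
vertex 2.551 1.029 -4.577
vertex 1.811 0.913 -4.934
endloop
endfacet
facet normal -0.950 0.311 0.031
outer loop
vertex 2.068 1.681 -4.751
vertex 1.811 0.913 -4.934
vertex 1.869 0.911 -3.123
endloop
endfacet
facet normal 0.424 0.073 -0.903
outer loop
vertex 1.811 0.913 -4.934
vertex 2.551 1.029 -4.577
vertex 2.294 0.261 -4.76
endloop
endfacet
facet normal -0.806 -0.591 0.025
outer loop
vertex 1.811 0.913 -4.934
vertex 2.294 0.261 -4.76
vertex 1.869 0.911 -3.123
endloop
endfacet
facet normal 0.425 0.073 -0.902
outer loop
vertex 2.294 0.261 -4.76
vertex 2.551 1.029 -4.577
vertex 3.035 0.377 -4.402
endloop
endfacet
facet normal -0.029 -0.932 0.362
outer loop
vertex 2.294 0.261 -4.76
vertex 3.035 0.377 -4.402
vertex 1.869 0.911 -3.123
endloop
endfacet
facet normal 0.425 0.073 -0.902
outer loop
vertex 3.035 0.377 -4.402
vertex 2.551 1.029 -4.577
vertex 3.292 1.145 -4.219
endloop
endfacet
facet normal 0.604 -0.370 0.705
outer loop
vertex 3.035 0.377 -4.402
vertex 3.292 1.145 -4.219
vertex 1.869 0.911 -3.123
endloop
endfacet
facet normal -0.822 0.378 0.426
outer loop
vertex 3.157 2.593 1.248
vertex 3.619 2.841 1.919
vertex 3.516 3.365 1.255
endloop
endfacet
facet normal -0.868 0.406 -0.287
outer loop
vertex 3.157 2.593 1.248
vertex 3.516 3.365 1.255
vertex 3.531 2.896 0.545
endloop
endfacet
facet normal -0.802 -0.258 -0.538
outer loop
vertex 3.157 2.593 1.248
vertex 3.531 2.896 0.545
vertex 3.643 2.082 0.769
endloop
endfacet
facet normal -0.716 -0.698 0.018
outer loop
vertex 3.157 2.593 1.248
vertex 3.643 2.082 0.769
vertex 3.697 2.048 1.619
endloop
endfacet
facet normal -0.729 -0.304 0.614
outer loop
vertex 3.157 2.593 1.248
vertex 3.697 2.048 1.619
vertex 3.619 2.841 1.919
endloop
endfacet
facet normal -0.317 0.788 -0.527
outer loop
vertex 3.531 2.896 0.545
vertex 3.516 3.365 1.255
vertex 4.223 3.332 0.781
endloop
endfacet
facet normal -0.243 0.743 0.624
outer loop
vertex 3.516 3.365 1.255
vertex 3.619 2.841 1.919
vertex 4.277 3.298 1.631
endloop
endfacet
facet normal -0.090 -0.360 0.929
outer loop
vertex 3.619 2.841 1.919
vertex 3.697 2.048 1.619
vertex 4.389 2.484 1.855
endloop
endfacet
facet normal -0.070 -0.997 -0.035
outer loop
vertex 3.697 2.048 1.619
vertex 3.643 2.082 0.769
vertex 4.404 2.015 1.145
endloop
endfacet
facet normal -0.210 -0.286 -0.935
outer loop
vertex 3.643 2.082 0.769
vertex 3.531 2.896 0.545
vertex 4.301 2.539 0.481
endloop
endfacet
facet normal 0.716 0.698 -0.018
outer loop
vertex 4.763 2.787 1.152
vertex 4.223 3.332 0.781
vertex 4.277 3.298 1.631
endloop
endfacet
facet normal 0.802 0.258 0.538
outer loop
vertex 4.763 2.787 1.152
vertex 4.277 3.298 1.631
vertex 4.389 2.484 1.855
endloop
endfacet
facet normal 0.868 -0.406 0.287
outer loop
vertex 4.763 2.787 1.152
vertex 4.389 2.484 1.855
vertex 4.404 2.015 1.145
endloop
endfacet
facet normal 0.822 -0.378 -0.426
outer loop
vertex 4.763 2.787 1.152
vertex 4.404 2.015 1.145
vertex 4.301 2.539 0.481
endloop
endfacet
facet normal 0.729 0.304 -0.614
outer loop
vertex 4.763 2.787 1.152
vertex 4.301 2.539 0.481
vertex 4.223 3.332 0.781
endloop
endfacet
facet normal 0.070 0.997 0.035
outer loop
vertex 4.277 3.298 1.631
vertex 4.223 3.332 0.781
vertex 3.516 3.365 1.255
endloop
endfacet
facet normal 0.210 0.286 0.935
outer loop
vertex 4.389 2.484 1.855
vertex 4.277 3.298 1.631
vertex 3.619 2.841 1.919
endloop
endfacet
facet normal 0.317 -0.788 0.527
outer loop
vertex 4.404 2.015 1.145
vertex 4.389 2.484 1.855
vertex 3.697 2.048 1.619
endloop
endfacet
facet normal 0.243 -0.743 -0.624
outer loop
vertex 4.301 2.539 0.481
vertex 4.404 2.015 1.145
vertex 3.643 2.082 0.769
endloop
endfacet
facet normal 0.090 0.360 -0.929
outer loop
vertex 4.223 3.332 0.781
vertex 4.301 2.539 0.481
vertex 3.531 2.896 0.545
endloop
endfacet

endsolid


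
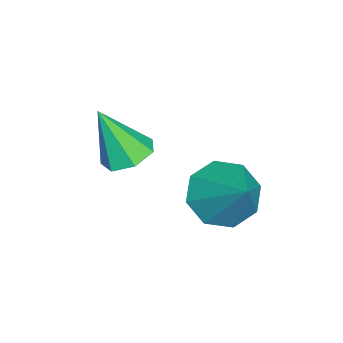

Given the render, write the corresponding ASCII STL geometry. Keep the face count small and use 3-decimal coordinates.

solid 
facet normal -0.585 -0.472 -0.659
outer loop
vertex -0.923 2.305 0.37
vertex -1.513 3.074 0.343
vertex -0.728 2.794 -0.153
endloop
endfacet
facet normal 0.951 -0.301 0.073
outer loop
vertex -0.923 2.305 0.37
vertex -0.728 2.794 -0.153
vertex -0.507 3.886 1.477
endloop
endfacet
facet normal -0.585 -0.472 -0.659
outer loop
vertex -0.728 2.794 -0.153
vertex -1.513 3.074 0.343
vertex -0.993 3.448 -0.386
endloop
endfacet
facet normal 0.916 0.264 -0.301
outer loop
vertex -0.728 2.794 -0.153
vertex -0.993 3.448 -0.386
vertex -0.507 3.886 1.477
endloop
endfacet
facet normal -0.585 -0.472 -0.659
outer loop
vertex -0.993 3.448 -0.386
vertex -1.513 3.074 0.343
vertex -1.562 3.883 -0.192
endloop
endfacet
facet normal 0.504 0.802 -0.320
outer loop
vertex -0.993 3.448 -0.386
vertex -1.562 3.883 -0.192
vertex -0.507 3.886 1.477
endloop
endfacet
facet normal -0.585 -0.472 -0.660
outer loop
vertex -1.562 3.883 -0.192
vertex -1.513 3.074 0.343
vertex -2.103 3.844 0.315
endloop
endfacet
facet normal -0.046 0.999 0.027
outer loop
vertex -1.562 3.883 -0.192
vertex -2.103 3.844 0.315
vertex -0.507 3.886 1.477
endloop
endfacet
facet normal -0.585 -0.473 -0.659
outer loop
vertex -2.103 3.844 0.315
vertex -1.513 3.074 0.343
vertex -2.298 3.355 0.839
endloop
endfacet
facet normal -0.410 0.738 0.536
outer loop
vertex -2.103 3.844 0.315
vertex -2.298 3.355 0.839
vertex -0.507 3.886 1.477
endloop
endfacet
facet normal -0.586 -0.471 -0.660
outer loop
vertex -2.298 3.355 0.839
vertex -1.513 3.074 0.343
vertex -2.034 2.701 1.071
endloop
endfacet
facet normal -0.375 0.172 0.911
outer loop
vertex -2.298 3.355 0.839
vertex -2.034 2.701 1.071
vertex -0.507 3.886 1.477
endloop
endfacet
facet normal -0.585 -0.472 -0.660
outer loop
vertex -2.034 2.701 1.071
vertex -1.513 3.074 0.343
vertex -1.464 2.266 0.877
endloop
endfacet
facet normal 0.037 -0.366 0.930
outer loop
vertex -2.034 2.701 1.071
vertex -1.464 2.266 0.877
vertex -0.507 3.886 1.477
endloop
endfacet
facet normal -0.585 -0.472 -0.660
outer loop
vertex -1.464 2.266 0.877
vertex -1.513 3.074 0.343
vertex -0.923 2.305 0.37
endloop
endfacet
facet normal 0.587 -0.562 0.583
outer loop
vertex -1.464 2.266 0.877
vertex -0.923 2.305 0.37
vertex -0.507 3.886 1.477
endloop
endfacet
facet normal -0.043 0.425 -0.904
outer loop
vertex -1.162 0.413 0.887
vertex -1.847 0.628 1.021
vertex -1.224 0.983 1.158
endloop
endfacet
facet normal 0.942 -0.055 0.332
outer loop
vertex -1.162 0.413 0.887
vertex -1.224 0.983 1.158
vertex -1.773 -0.088 2.539
endloop
endfacet
facet normal -0.044 0.426 -0.904
outer loop
vertex -1.224 0.983 1.158
vertex -1.847 0.628 1.021
vertex -1.755 1.284 1.326
endloop
endfacet
facet normal 0.521 0.561 0.643
outer loop
vertex -1.224 0.983 1.158
vertex -1.755 1.284 1.326
vertex -1.773 -0.088 2.539
endloop
endfacet
facet normal -0.043 0.426 -0.904
outer loop
vertex -1.755 1.284 1.326
vertex -1.847 0.628 1.021
vertex -2.355 1.092 1.264
endloop
endfacet
facet normal -0.278 0.638 0.718
outer loop
vertex -1.755 1.284 1.326
vertex -2.355 1.092 1.264
vertex -1.773 -0.088 2.539
endloop
endfacet
facet normal -0.044 0.425 -0.904
outer loop
vertex -2.355 1.092 1.264
vertex -1.847 0.628 1.021
vertex -2.573 0.549 1.019
endloop
endfacet
facet normal -0.857 0.118 0.501
outer loop
vertex -2.355 1.092 1.264
vertex -2.573 0.549 1.019
vertex -1.773 -0.088 2.539
endloop
endfacet
facet normal -0.044 0.425 -0.904
outer loop
vertex -2.573 0.549 1.019
vertex -1.847 0.628 1.021
vertex -2.244 0.066 0.776
endloop
endfacet
facet normal -0.779 -0.608 0.155
outer loop
vertex -2.573 0.549 1.019
vertex -2.244 0.066 0.776
vertex -1.773 -0.088 2.539
endloop
endfacet
facet normal -0.044 0.425 -0.904
outer loop
vertex -2.244 0.066 0.776
vertex -1.847 0.628 1.021
vertex -1.616 0.005 0.717
endloop
endfacet
facet normal -0.102 -0.993 -0.059
outer loop
vertex -2.244 0.066 0.776
vertex -1.616 0.005 0.717
vertex -1.773 -0.088 2.539
endloop
endfacet
facet normal -0.043 0.425 -0.904
outer loop
vertex -1.616 0.005 0.717
vertex -1.847 0.628 1.021
vertex -1.162 0.413 0.887
endloop
endfacet
facet normal 0.664 -0.747 0.019
outer loop
vertex -1.616 0.005 0.717
vertex -1.162 0.413 0.887
vertex -1.773 -0.088 2.539
endloop
endfacet

endsolid


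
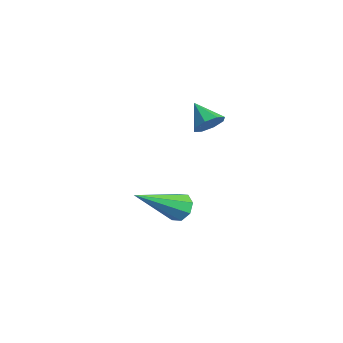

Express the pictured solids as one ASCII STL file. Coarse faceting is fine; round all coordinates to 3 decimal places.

solid 
facet normal -0.132 0.820 -0.558
outer loop
vertex -1.876 -2.662 -3.614
vertex -2.225 -2.952 -3.958
vertex -2.292 -2.641 -3.485
endloop
endfacet
facet normal 0.293 0.352 0.889
outer loop
vertex -1.876 -2.662 -3.614
vertex -2.292 -2.641 -3.485
vertex -1.955 -4.648 -2.802
endloop
endfacet
facet normal -0.130 0.820 -0.558
outer loop
vertex -2.292 -2.641 -3.485
vertex -2.225 -2.952 -3.958
vertex -2.669 -2.802 -3.634
endloop
endfacet
facet normal -0.439 0.223 0.870
outer loop
vertex -2.292 -2.641 -3.485
vertex -2.669 -2.802 -3.634
vertex -1.955 -4.648 -2.802
endloop
endfacet
facet normal -0.130 0.820 -0.557
outer loop
vertex -2.669 -2.802 -3.634
vertex -2.225 -2.952 -3.958
vertex -2.786 -3.051 -3.973
endloop
endfacet
facet normal -0.893 -0.155 0.422
outer loop
vertex -2.669 -2.802 -3.634
vertex -2.786 -3.051 -3.973
vertex -1.955 -4.648 -2.802
endloop
endfacet
facet normal -0.130 0.819 -0.560
outer loop
vertex -2.786 -3.051 -3.973
vertex -2.225 -2.952 -3.958
vertex -2.574 -3.243 -4.303
endloop
endfacet
facet normal -0.806 -0.560 -0.192
outer loop
vertex -2.786 -3.051 -3.973
vertex -2.574 -3.243 -4.303
vertex -1.955 -4.648 -2.802
endloop
endfacet
facet normal -0.131 0.819 -0.559
outer loop
vertex -2.574 -3.243 -4.303
vertex -2.225 -2.952 -3.958
vertex -2.158 -3.264 -4.431
endloop
endfacet
facet normal -0.227 -0.756 -0.614
outer loop
vertex -2.574 -3.243 -4.303
vertex -2.158 -3.264 -4.431
vertex -1.955 -4.648 -2.802
endloop
endfacet
facet normal -0.131 0.819 -0.559
outer loop
vertex -2.158 -3.264 -4.431
vertex -2.225 -2.952 -3.958
vertex -1.781 -3.102 -4.282
endloop
endfacet
facet normal 0.504 -0.626 -0.595
outer loop
vertex -2.158 -3.264 -4.431
vertex -1.781 -3.102 -4.282
vertex -1.955 -4.648 -2.802
endloop
endfacet
facet normal -0.130 0.820 -0.557
outer loop
vertex -1.781 -3.102 -4.282
vertex -2.225 -2.952 -3.958
vertex -1.664 -2.853 -3.943
endloop
endfacet
facet normal 0.957 -0.249 -0.148
outer loop
vertex -1.781 -3.102 -4.282
vertex -1.664 -2.853 -3.943
vertex -1.955 -4.648 -2.802
endloop
endfacet
facet normal -0.130 0.819 -0.559
outer loop
vertex -1.664 -2.853 -3.943
vertex -2.225 -2.952 -3.958
vertex -1.876 -2.662 -3.614
endloop
endfacet
facet normal 0.869 0.157 0.469
outer loop
vertex -1.664 -2.853 -3.943
vertex -1.876 -2.662 -3.614
vertex -1.955 -4.648 -2.802
endloop
endfacet
facet normal 0.791 0.156 -0.592
outer loop
vertex -0.951 -2.692 0.559
vertex -1.271 -2.391 0.211
vertex -0.957 -2.275 0.661
endloop
endfacet
facet normal 0.184 -0.231 0.955
outer loop
vertex -0.951 -2.692 0.559
vertex -0.957 -2.275 0.661
vertex -2.069 -2.549 0.809
endloop
endfacet
facet normal 0.791 0.156 -0.592
outer loop
vertex -0.957 -2.275 0.661
vertex -1.271 -2.391 0.211
vertex -1.147 -1.927 0.499
endloop
endfacet
facet normal 0.015 0.429 0.903
outer loop
vertex -0.957 -2.275 0.661
vertex -1.147 -1.927 0.499
vertex -2.069 -2.549 0.809
endloop
endfacet
facet normal 0.791 0.156 -0.592
outer loop
vertex -1.147 -1.927 0.499
vertex -1.271 -2.391 0.211
vertex -1.409 -1.85 0.169
endloop
endfacet
facet normal -0.373 0.793 0.481
outer loop
vertex -1.147 -1.927 0.499
vertex -1.409 -1.85 0.169
vertex -2.069 -2.549 0.809
endloop
endfacet
facet normal 0.791 0.156 -0.592
outer loop
vertex -1.409 -1.85 0.169
vertex -1.271 -2.391 0.211
vertex -1.59 -2.09 -0.136
endloop
endfacet
facet normal -0.755 0.653 -0.066
outer loop
vertex -1.409 -1.85 0.169
vertex -1.59 -2.09 -0.136
vertex -2.069 -2.549 0.809
endloop
endfacet
facet normal 0.791 0.156 -0.591
outer loop
vertex -1.59 -2.09 -0.136
vertex -1.271 -2.391 0.211
vertex -1.584 -2.506 -0.238
endloop
endfacet
facet normal -0.905 0.089 -0.416
outer loop
vertex -1.59 -2.09 -0.136
vertex -1.584 -2.506 -0.238
vertex -2.069 -2.549 0.809
endloop
endfacet
facet normal 0.791 0.158 -0.592
outer loop
vertex -1.584 -2.506 -0.238
vertex -1.271 -2.391 0.211
vertex -1.394 -2.855 -0.077
endloop
endfacet
facet normal -0.737 -0.569 -0.365
outer loop
vertex -1.584 -2.506 -0.238
vertex -1.394 -2.855 -0.077
vertex -2.069 -2.549 0.809
endloop
endfacet
facet normal 0.792 0.157 -0.590
outer loop
vertex -1.394 -2.855 -0.077
vertex -1.271 -2.391 0.211
vertex -1.132 -2.932 0.254
endloop
endfacet
facet normal -0.348 -0.936 0.058
outer loop
vertex -1.394 -2.855 -0.077
vertex -1.132 -2.932 0.254
vertex -2.069 -2.549 0.809
endloop
endfacet
facet normal 0.791 0.156 -0.592
outer loop
vertex -1.132 -2.932 0.254
vertex -1.271 -2.391 0.211
vertex -0.951 -2.692 0.559
endloop
endfacet
facet normal 0.034 -0.795 0.606
outer loop
vertex -1.132 -2.932 0.254
vertex -0.951 -2.692 0.559
vertex -2.069 -2.549 0.809
endloop
endfacet

endsolid


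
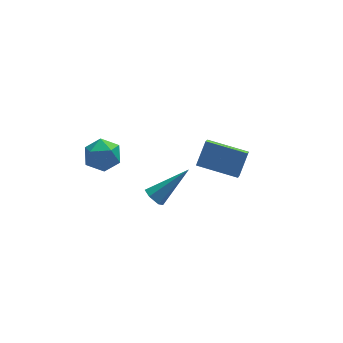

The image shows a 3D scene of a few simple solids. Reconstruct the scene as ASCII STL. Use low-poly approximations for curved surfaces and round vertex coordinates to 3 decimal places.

solid 
facet normal -0.845 0.354 -0.401
outer loop
vertex -1.931 1.981 0.68
vertex -2.432 1.247 1.089
vertex -2.311 2.087 1.575
endloop
endfacet
facet normal -0.385 0.883 -0.268
outer loop
vertex -1.931 1.981 0.68
vertex -2.311 2.087 1.575
vertex -1.412 2.42 1.382
endloop
endfacet
facet normal 0.216 0.748 -0.627
outer loop
vertex -1.931 1.981 0.68
vertex -1.412 2.42 1.382
vertex -0.978 1.787 0.776
endloop
endfacet
facet normal 0.127 0.135 -0.983
outer loop
vertex -1.931 1.981 0.68
vertex -0.978 1.787 0.776
vertex -1.609 1.062 0.595
endloop
endfacet
facet normal -0.529 -0.108 -0.842
outer loop
vertex -1.931 1.981 0.68
vertex -1.609 1.062 0.595
vertex -2.432 1.247 1.089
endloop
endfacet
facet normal -0.231 0.873 0.429
outer loop
vertex -1.412 2.42 1.382
vertex -2.311 2.087 1.575
vertex -1.591 1.958 2.225
endloop
endfacet
facet normal -0.976 0.016 0.215
outer loop
vertex -2.311 2.087 1.575
vertex -2.432 1.247 1.089
vertex -2.222 1.233 2.044
endloop
endfacet
facet normal -0.464 -0.731 -0.499
outer loop
vertex -2.432 1.247 1.089
vertex -1.609 1.062 0.595
vertex -1.788 0.6 1.438
endloop
endfacet
facet normal 0.597 -0.338 -0.728
outer loop
vertex -1.609 1.062 0.595
vertex -0.978 1.787 0.776
vertex -0.889 0.933 1.245
endloop
endfacet
facet normal 0.740 0.654 -0.153
outer loop
vertex -0.978 1.787 0.776
vertex -1.412 2.42 1.382
vertex -0.768 1.773 1.731
endloop
endfacet
facet normal -0.127 -0.135 0.983
outer loop
vertex -1.269 1.039 2.14
vertex -1.591 1.958 2.225
vertex -2.222 1.233 2.044
endloop
endfacet
facet normal -0.216 -0.748 0.627
outer loop
vertex -1.269 1.039 2.14
vertex -2.222 1.233 2.044
vertex -1.788 0.6 1.438
endloop
endfacet
facet normal 0.385 -0.883 0.268
outer loop
vertex -1.269 1.039 2.14
vertex -1.788 0.6 1.438
vertex -0.889 0.933 1.245
endloop
endfacet
facet normal 0.845 -0.354 0.401
outer loop
vertex -1.269 1.039 2.14
vertex -0.889 0.933 1.245
vertex -0.768 1.773 1.731
endloop
endfacet
facet normal 0.529 0.108 0.842
outer loop
vertex -1.269 1.039 2.14
vertex -0.768 1.773 1.731
vertex -1.591 1.958 2.225
endloop
endfacet
facet normal -0.597 0.338 0.728
outer loop
vertex -2.222 1.233 2.044
vertex -1.591 1.958 2.225
vertex -2.311 2.087 1.575
endloop
endfacet
facet normal -0.740 -0.654 0.153
outer loop
vertex -1.788 0.6 1.438
vertex -2.222 1.233 2.044
vertex -2.432 1.247 1.089
endloop
endfacet
facet normal 0.231 -0.873 -0.429
outer loop
vertex -0.889 0.933 1.245
vertex -1.788 0.6 1.438
vertex -1.609 1.062 0.595
endloop
endfacet
facet normal 0.976 -0.016 -0.215
outer loop
vertex -0.768 1.773 1.731
vertex -0.889 0.933 1.245
vertex -0.978 1.787 0.776
endloop
endfacet
facet normal 0.464 0.731 0.499
outer loop
vertex -1.591 1.958 2.225
vertex -0.768 1.773 1.731
vertex -1.412 2.42 1.382
endloop
endfacet
facet normal -0.428 -0.487 -0.761
outer loop
vertex 4.254 -0.764 0.687
vertex 2.508 0.178 1.066
vertex 4.502 -0.071 0.104
endloop
endfacet
facet normal 0.865 -0.467 -0.187
outer loop
vertex 5.092 0.602 1.154
vertex 4.254 -0.764 0.687
vertex 4.502 -0.071 0.104
endloop
endfacet
facet normal -0.428 -0.487 -0.761
outer loop
vertex 4.502 -0.071 0.104
vertex 2.508 0.178 1.066
vertex 2.756 0.872 0.482
endloop
endfacet
facet normal 0.264 0.738 -0.621
outer loop
vertex 2.756 0.872 0.482
vertex 5.092 0.602 1.154
vertex 4.502 -0.071 0.104
endloop
endfacet
facet normal -0.263 -0.738 0.621
outer loop
vertex 4.254 -0.764 0.687
vertex 3.098 0.851 2.116
vertex 2.508 0.178 1.066
endloop
endfacet
facet normal 0.865 -0.466 -0.187
outer loop
vertex 4.844 -0.092 1.738
vertex 4.254 -0.764 0.687
vertex 5.092 0.602 1.154
endloop
endfacet
facet normal -0.264 -0.738 0.620
outer loop
vertex 4.844 -0.092 1.738
vertex 3.098 0.851 2.116
vertex 4.254 -0.764 0.687
endloop
endfacet
facet normal -0.865 0.466 0.187
outer loop
vertex 2.508 0.178 1.066
vertex 3.098 0.851 2.116
vertex 2.756 0.872 0.482
endloop
endfacet
facet normal 0.264 0.739 -0.620
outer loop
vertex 3.346 1.544 1.533
vertex 5.092 0.602 1.154
vertex 2.756 0.872 0.482
endloop
endfacet
facet normal -0.864 0.467 0.187
outer loop
vertex 2.756 0.872 0.482
vertex 3.098 0.851 2.116
vertex 3.346 1.544 1.533
endloop
endfacet
facet normal 0.428 0.487 0.761
outer loop
vertex 3.346 1.544 1.533
vertex 4.844 -0.092 1.738
vertex 5.092 0.602 1.154
endloop
endfacet
facet normal 0.428 0.487 0.761
outer loop
vertex 3.098 0.851 2.116
vertex 4.844 -0.092 1.738
vertex 3.346 1.544 1.533
endloop
endfacet
facet normal -0.767 -0.181 -0.616
outer loop
vertex 0.095 -4.048 2.86
vertex -0.25 -3.78 3.211
vertex 0.011 -3.498 2.803
endloop
endfacet
facet normal 0.779 0.054 -0.624
outer loop
vertex 0.095 -4.048 2.86
vertex 0.011 -3.498 2.803
vertex 1.37 -3.4 4.509
endloop
endfacet
facet normal -0.767 -0.181 -0.616
outer loop
vertex 0.011 -3.498 2.803
vertex -0.25 -3.78 3.211
vertex -0.334 -3.229 3.154
endloop
endfacet
facet normal 0.350 0.877 -0.329
outer loop
vertex 0.011 -3.498 2.803
vertex -0.334 -3.229 3.154
vertex 1.37 -3.4 4.509
endloop
endfacet
facet normal -0.768 -0.181 -0.615
outer loop
vertex -0.334 -3.229 3.154
vertex -0.25 -3.78 3.211
vertex -0.594 -3.512 3.562
endloop
endfacet
facet normal -0.258 0.863 0.434
outer loop
vertex -0.334 -3.229 3.154
vertex -0.594 -3.512 3.562
vertex 1.37 -3.4 4.509
endloop
endfacet
facet normal -0.768 -0.180 -0.615
outer loop
vertex -0.594 -3.512 3.562
vertex -0.25 -3.78 3.211
vertex -0.51 -4.063 3.618
endloop
endfacet
facet normal -0.435 0.025 0.900
outer loop
vertex -0.594 -3.512 3.562
vertex -0.51 -4.063 3.618
vertex 1.37 -3.4 4.509
endloop
endfacet
facet normal -0.767 -0.181 -0.616
outer loop
vertex -0.51 -4.063 3.618
vertex -0.25 -3.78 3.211
vertex -0.166 -4.331 3.268
endloop
endfacet
facet normal -0.006 -0.797 0.604
outer loop
vertex -0.51 -4.063 3.618
vertex -0.166 -4.331 3.268
vertex 1.37 -3.4 4.509
endloop
endfacet
facet normal -0.767 -0.181 -0.616
outer loop
vertex -0.166 -4.331 3.268
vertex -0.25 -3.78 3.211
vertex 0.095 -4.048 2.86
endloop
endfacet
facet normal 0.602 -0.783 -0.158
outer loop
vertex -0.166 -4.331 3.268
vertex 0.095 -4.048 2.86
vertex 1.37 -3.4 4.509
endloop
endfacet

endsolid


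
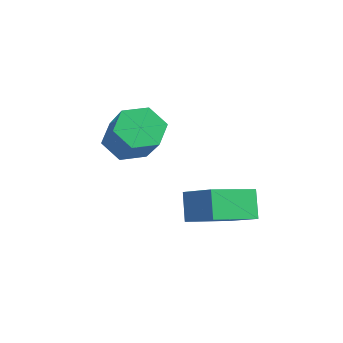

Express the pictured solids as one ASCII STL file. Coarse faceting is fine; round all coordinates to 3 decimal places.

solid 
facet normal -0.717 0.193 -0.670
outer loop
vertex 0.659 -1.876 -0.232
vertex 0.294 -1.336 0.314
vertex 0.881 -1.055 -0.233
endloop
endfacet
facet normal 0.646 -0.176 -0.742
outer loop
vertex 0.659 -1.876 -0.232
vertex 0.881 -1.055 -0.233
vertex 1.87 -2.204 0.9
endloop
endfacet
facet normal 0.646 -0.176 -0.743
outer loop
vertex 1.87 -2.204 0.9
vertex 0.881 -1.055 -0.233
vertex 2.093 -1.383 0.899
endloop
endfacet
facet normal 0.717 -0.194 0.670
outer loop
vertex 1.87 -2.204 0.9
vertex 2.093 -1.383 0.899
vertex 1.506 -1.664 1.446
endloop
endfacet
facet normal -0.717 0.194 -0.670
outer loop
vertex 0.881 -1.055 -0.233
vertex 0.294 -1.336 0.314
vertex 0.517 -0.516 0.313
endloop
endfacet
facet normal 0.550 0.748 -0.372
outer loop
vertex 0.881 -1.055 -0.233
vertex 0.517 -0.516 0.313
vertex 2.093 -1.383 0.899
endloop
endfacet
facet normal 0.550 0.748 -0.371
outer loop
vertex 2.093 -1.383 0.899
vertex 0.517 -0.516 0.313
vertex 1.728 -0.844 1.445
endloop
endfacet
facet normal 0.717 -0.193 0.670
outer loop
vertex 2.093 -1.383 0.899
vertex 1.728 -0.844 1.445
vertex 1.506 -1.664 1.446
endloop
endfacet
facet normal -0.717 0.194 -0.670
outer loop
vertex 0.517 -0.516 0.313
vertex 0.294 -1.336 0.314
vertex -0.07 -0.796 0.86
endloop
endfacet
facet normal -0.096 0.924 0.370
outer loop
vertex 0.517 -0.516 0.313
vertex -0.07 -0.796 0.86
vertex 1.728 -0.844 1.445
endloop
endfacet
facet normal -0.096 0.924 0.370
outer loop
vertex 1.728 -0.844 1.445
vertex -0.07 -0.796 0.86
vertex 1.141 -1.124 1.992
endloop
endfacet
facet normal 0.717 -0.193 0.670
outer loop
vertex 1.728 -0.844 1.445
vertex 1.141 -1.124 1.992
vertex 1.506 -1.664 1.446
endloop
endfacet
facet normal -0.717 0.194 -0.670
outer loop
vertex -0.07 -0.796 0.86
vertex 0.294 -1.336 0.314
vertex -0.293 -1.617 0.861
endloop
endfacet
facet normal -0.646 0.176 0.742
outer loop
vertex -0.07 -0.796 0.86
vertex -0.293 -1.617 0.861
vertex 1.141 -1.124 1.992
endloop
endfacet
facet normal -0.646 0.176 0.743
outer loop
vertex 1.141 -1.124 1.992
vertex -0.293 -1.617 0.861
vertex 0.919 -1.945 1.993
endloop
endfacet
facet normal 0.717 -0.193 0.670
outer loop
vertex 1.141 -1.124 1.992
vertex 0.919 -1.945 1.993
vertex 1.506 -1.664 1.446
endloop
endfacet
facet normal -0.717 0.193 -0.670
outer loop
vertex -0.293 -1.617 0.861
vertex 0.294 -1.336 0.314
vertex 0.072 -2.156 0.315
endloop
endfacet
facet normal -0.549 -0.748 0.371
outer loop
vertex -0.293 -1.617 0.861
vertex 0.072 -2.156 0.315
vertex 0.919 -1.945 1.993
endloop
endfacet
facet normal -0.550 -0.748 0.372
outer loop
vertex 0.919 -1.945 1.993
vertex 0.072 -2.156 0.315
vertex 1.283 -2.484 1.447
endloop
endfacet
facet normal 0.717 -0.194 0.670
outer loop
vertex 0.919 -1.945 1.993
vertex 1.283 -2.484 1.447
vertex 1.506 -1.664 1.446
endloop
endfacet
facet normal -0.717 0.193 -0.670
outer loop
vertex 0.072 -2.156 0.315
vertex 0.294 -1.336 0.314
vertex 0.659 -1.876 -0.232
endloop
endfacet
facet normal 0.096 -0.924 -0.370
outer loop
vertex 0.072 -2.156 0.315
vertex 0.659 -1.876 -0.232
vertex 1.283 -2.484 1.447
endloop
endfacet
facet normal 0.096 -0.924 -0.370
outer loop
vertex 1.283 -2.484 1.447
vertex 0.659 -1.876 -0.232
vertex 1.87 -2.204 0.9
endloop
endfacet
facet normal 0.717 -0.194 0.670
outer loop
vertex 1.283 -2.484 1.447
vertex 1.87 -2.204 0.9
vertex 1.506 -1.664 1.446
endloop
endfacet
facet normal -0.882 -0.154 -0.446
outer loop
vertex 1.797 -0.344 -1.588
vertex 1.768 1.346 -2.115
vertex 2.33 -0.632 -2.542
endloop
endfacet
facet normal 0.016 -0.955 0.297
outer loop
vertex 3.512 -0.426 -1.945
vertex 1.797 -0.344 -1.588
vertex 2.33 -0.632 -2.542
endloop
endfacet
facet normal -0.882 -0.154 -0.446
outer loop
vertex 2.33 -0.632 -2.542
vertex 1.768 1.346 -2.115
vertex 2.301 1.057 -3.069
endloop
endfacet
facet normal 0.471 -0.255 -0.844
outer loop
vertex 2.301 1.057 -3.069
vertex 3.512 -0.426 -1.945
vertex 2.33 -0.632 -2.542
endloop
endfacet
facet normal -0.471 0.255 0.844
outer loop
vertex 1.797 -0.344 -1.588
vertex 2.95 1.552 -1.518
vertex 1.768 1.346 -2.115
endloop
endfacet
facet normal 0.016 -0.954 0.298
outer loop
vertex 2.979 -0.137 -0.991
vertex 1.797 -0.344 -1.588
vertex 3.512 -0.426 -1.945
endloop
endfacet
facet normal -0.471 0.255 0.844
outer loop
vertex 2.979 -0.137 -0.991
vertex 2.95 1.552 -1.518
vertex 1.797 -0.344 -1.588
endloop
endfacet
facet normal -0.016 0.954 -0.298
outer loop
vertex 1.768 1.346 -2.115
vertex 2.95 1.552 -1.518
vertex 2.301 1.057 -3.069
endloop
endfacet
facet normal 0.471 -0.255 -0.844
outer loop
vertex 3.483 1.264 -2.472
vertex 3.512 -0.426 -1.945
vertex 2.301 1.057 -3.069
endloop
endfacet
facet normal -0.017 0.955 -0.298
outer loop
vertex 2.301 1.057 -3.069
vertex 2.95 1.552 -1.518
vertex 3.483 1.264 -2.472
endloop
endfacet
facet normal 0.882 0.154 0.446
outer loop
vertex 3.483 1.264 -2.472
vertex 2.979 -0.137 -0.991
vertex 3.512 -0.426 -1.945
endloop
endfacet
facet normal 0.882 0.154 0.446
outer loop
vertex 2.95 1.552 -1.518
vertex 2.979 -0.137 -0.991
vertex 3.483 1.264 -2.472
endloop
endfacet

endsolid


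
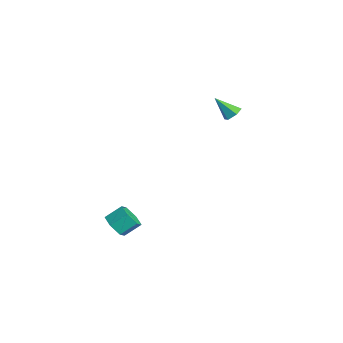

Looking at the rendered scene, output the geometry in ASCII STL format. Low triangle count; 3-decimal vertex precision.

solid 
facet normal -0.041 -0.804 -0.594
outer loop
vertex 1.713 -3.995 -4.436
vertex 1.385 -4.456 -3.789
vertex 0.861 -4.033 -4.325
endloop
endfacet
facet normal -0.130 0.594 -0.794
outer loop
vertex 1.713 -3.995 -4.436
vertex 0.861 -4.033 -4.325
vertex 1.764 -3.023 -3.718
endloop
endfacet
facet normal -0.131 0.594 -0.794
outer loop
vertex 1.764 -3.023 -3.718
vertex 0.861 -4.033 -4.325
vertex 0.912 -3.061 -3.606
endloop
endfacet
facet normal 0.042 0.803 0.594
outer loop
vertex 1.764 -3.023 -3.718
vertex 0.912 -3.061 -3.606
vertex 1.435 -3.484 -3.071
endloop
endfacet
facet normal -0.041 -0.803 -0.594
outer loop
vertex 0.861 -4.033 -4.325
vertex 1.385 -4.456 -3.789
vertex 0.533 -4.495 -3.678
endloop
endfacet
facet normal -0.923 0.258 -0.284
outer loop
vertex 0.861 -4.033 -4.325
vertex 0.533 -4.495 -3.678
vertex 0.912 -3.061 -3.606
endloop
endfacet
facet normal -0.923 0.258 -0.285
outer loop
vertex 0.912 -3.061 -3.606
vertex 0.533 -4.495 -3.678
vertex 0.583 -3.522 -2.959
endloop
endfacet
facet normal 0.042 0.803 0.594
outer loop
vertex 0.912 -3.061 -3.606
vertex 0.583 -3.522 -2.959
vertex 1.435 -3.484 -3.071
endloop
endfacet
facet normal -0.041 -0.804 -0.593
outer loop
vertex 0.533 -4.495 -3.678
vertex 1.385 -4.456 -3.789
vertex 1.056 -4.917 -3.142
endloop
endfacet
facet normal -0.793 -0.336 0.509
outer loop
vertex 0.533 -4.495 -3.678
vertex 1.056 -4.917 -3.142
vertex 0.583 -3.522 -2.959
endloop
endfacet
facet normal -0.792 -0.335 0.510
outer loop
vertex 0.583 -3.522 -2.959
vertex 1.056 -4.917 -3.142
vertex 1.107 -3.945 -2.424
endloop
endfacet
facet normal 0.042 0.803 0.594
outer loop
vertex 0.583 -3.522 -2.959
vertex 1.107 -3.945 -2.424
vertex 1.435 -3.484 -3.071
endloop
endfacet
facet normal -0.042 -0.803 -0.594
outer loop
vertex 1.056 -4.917 -3.142
vertex 1.385 -4.456 -3.789
vertex 1.908 -4.879 -3.254
endloop
endfacet
facet normal 0.131 -0.593 0.794
outer loop
vertex 1.056 -4.917 -3.142
vertex 1.908 -4.879 -3.254
vertex 1.107 -3.945 -2.424
endloop
endfacet
facet normal 0.130 -0.594 0.794
outer loop
vertex 1.107 -3.945 -2.424
vertex 1.908 -4.879 -3.254
vertex 1.959 -3.907 -2.535
endloop
endfacet
facet normal 0.041 0.804 0.594
outer loop
vertex 1.107 -3.945 -2.424
vertex 1.959 -3.907 -2.535
vertex 1.435 -3.484 -3.071
endloop
endfacet
facet normal -0.042 -0.803 -0.594
outer loop
vertex 1.908 -4.879 -3.254
vertex 1.385 -4.456 -3.789
vertex 2.237 -4.418 -3.901
endloop
endfacet
facet normal 0.923 -0.259 0.285
outer loop
vertex 1.908 -4.879 -3.254
vertex 2.237 -4.418 -3.901
vertex 1.959 -3.907 -2.535
endloop
endfacet
facet normal 0.924 -0.258 0.284
outer loop
vertex 1.959 -3.907 -2.535
vertex 2.237 -4.418 -3.901
vertex 2.287 -3.445 -3.182
endloop
endfacet
facet normal 0.041 0.803 0.594
outer loop
vertex 1.959 -3.907 -2.535
vertex 2.287 -3.445 -3.182
vertex 1.435 -3.484 -3.071
endloop
endfacet
facet normal -0.042 -0.803 -0.594
outer loop
vertex 2.237 -4.418 -3.901
vertex 1.385 -4.456 -3.789
vertex 1.713 -3.995 -4.436
endloop
endfacet
facet normal 0.792 0.336 -0.510
outer loop
vertex 2.237 -4.418 -3.901
vertex 1.713 -3.995 -4.436
vertex 2.287 -3.445 -3.182
endloop
endfacet
facet normal 0.793 0.335 -0.510
outer loop
vertex 2.287 -3.445 -3.182
vertex 1.713 -3.995 -4.436
vertex 1.764 -3.023 -3.718
endloop
endfacet
facet normal 0.041 0.804 0.593
outer loop
vertex 2.287 -3.445 -3.182
vertex 1.764 -3.023 -3.718
vertex 1.435 -3.484 -3.071
endloop
endfacet
facet normal 0.366 0.572 -0.734
outer loop
vertex -2.431 3.597 1.042
vertex -2.867 4.058 1.184
vertex -2.286 4.06 1.475
endloop
endfacet
facet normal 0.731 -0.574 0.369
outer loop
vertex -2.431 3.597 1.042
vertex -2.286 4.06 1.475
vertex -3.453 3.142 2.356
endloop
endfacet
facet normal 0.365 0.573 -0.734
outer loop
vertex -2.286 4.06 1.475
vertex -2.867 4.058 1.184
vertex -2.722 4.52 1.617
endloop
endfacet
facet normal 0.486 0.198 0.851
outer loop
vertex -2.286 4.06 1.475
vertex -2.722 4.52 1.617
vertex -3.453 3.142 2.356
endloop
endfacet
facet normal 0.368 0.572 -0.733
outer loop
vertex -2.722 4.52 1.617
vertex -2.867 4.058 1.184
vertex -3.303 4.519 1.325
endloop
endfacet
facet normal -0.366 0.583 0.726
outer loop
vertex -2.722 4.52 1.617
vertex -3.303 4.519 1.325
vertex -3.453 3.142 2.356
endloop
endfacet
facet normal 0.368 0.572 -0.733
outer loop
vertex -3.303 4.519 1.325
vertex -2.867 4.058 1.184
vertex -3.447 4.057 0.892
endloop
endfacet
facet normal -0.974 0.194 0.117
outer loop
vertex -3.303 4.519 1.325
vertex -3.447 4.057 0.892
vertex -3.453 3.142 2.356
endloop
endfacet
facet normal 0.368 0.573 -0.732
outer loop
vertex -3.447 4.057 0.892
vertex -2.867 4.058 1.184
vertex -3.011 3.596 0.75
endloop
endfacet
facet normal -0.730 -0.578 -0.364
outer loop
vertex -3.447 4.057 0.892
vertex -3.011 3.596 0.75
vertex -3.453 3.142 2.356
endloop
endfacet
facet normal 0.368 0.573 -0.732
outer loop
vertex -3.011 3.596 0.75
vertex -2.867 4.058 1.184
vertex -2.431 3.597 1.042
endloop
endfacet
facet normal 0.122 -0.963 -0.239
outer loop
vertex -3.011 3.596 0.75
vertex -2.431 3.597 1.042
vertex -3.453 3.142 2.356
endloop
endfacet

endsolid
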